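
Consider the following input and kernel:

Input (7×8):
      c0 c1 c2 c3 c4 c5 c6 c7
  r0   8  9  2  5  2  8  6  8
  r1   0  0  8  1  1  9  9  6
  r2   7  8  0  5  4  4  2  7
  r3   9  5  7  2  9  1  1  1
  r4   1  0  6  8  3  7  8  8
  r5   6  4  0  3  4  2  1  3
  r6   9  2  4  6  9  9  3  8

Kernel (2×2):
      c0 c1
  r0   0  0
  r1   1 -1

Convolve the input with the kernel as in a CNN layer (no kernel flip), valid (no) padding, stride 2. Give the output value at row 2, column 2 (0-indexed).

2

The receptive field on the input at this output position is [3 7 / 4 2]. Elementwise product with the kernel and sum: 4·1 + 2·-1.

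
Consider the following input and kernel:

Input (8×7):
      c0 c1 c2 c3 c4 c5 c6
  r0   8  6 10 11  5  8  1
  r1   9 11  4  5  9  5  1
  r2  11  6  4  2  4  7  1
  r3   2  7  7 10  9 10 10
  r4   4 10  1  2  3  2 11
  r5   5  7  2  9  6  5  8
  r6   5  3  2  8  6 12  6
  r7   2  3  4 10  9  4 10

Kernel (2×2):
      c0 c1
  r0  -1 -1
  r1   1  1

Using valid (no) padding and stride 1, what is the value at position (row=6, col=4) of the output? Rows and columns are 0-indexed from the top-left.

-5

The receptive field on the input at this output position is [6 12 / 9 4]. Elementwise product with the kernel and sum: 6·-1 + 12·-1 + 9·1 + 4·1.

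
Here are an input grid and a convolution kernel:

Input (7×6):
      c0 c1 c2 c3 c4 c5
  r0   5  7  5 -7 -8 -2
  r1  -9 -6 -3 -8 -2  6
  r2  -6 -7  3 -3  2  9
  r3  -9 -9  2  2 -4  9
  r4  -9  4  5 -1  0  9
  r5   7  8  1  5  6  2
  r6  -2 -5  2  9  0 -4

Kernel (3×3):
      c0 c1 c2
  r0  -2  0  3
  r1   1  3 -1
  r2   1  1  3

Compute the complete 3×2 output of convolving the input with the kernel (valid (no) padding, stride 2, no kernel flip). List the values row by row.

-23 -53
-7 16
62 11

Output[0,0]: The receptive field on the input at this output position is [5 7 5 / -9 -6 -3 / -6 -7 3]. Elementwise product with the kernel and sum: 5·-2 + 5·3 + -9·1 + -6·3 + -3·-1 + -6·1 + -7·1 + 3·3.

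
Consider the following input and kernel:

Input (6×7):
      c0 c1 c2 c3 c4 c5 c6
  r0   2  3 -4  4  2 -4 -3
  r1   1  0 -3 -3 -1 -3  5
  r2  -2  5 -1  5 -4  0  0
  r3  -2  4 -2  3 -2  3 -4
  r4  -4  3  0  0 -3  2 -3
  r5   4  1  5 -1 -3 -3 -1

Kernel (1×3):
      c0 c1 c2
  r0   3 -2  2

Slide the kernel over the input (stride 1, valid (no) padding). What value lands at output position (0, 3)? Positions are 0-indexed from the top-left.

0

The receptive field on the input at this output position is [4 2 -4]. Elementwise product with the kernel and sum: 4·3 + 2·-2 + -4·2.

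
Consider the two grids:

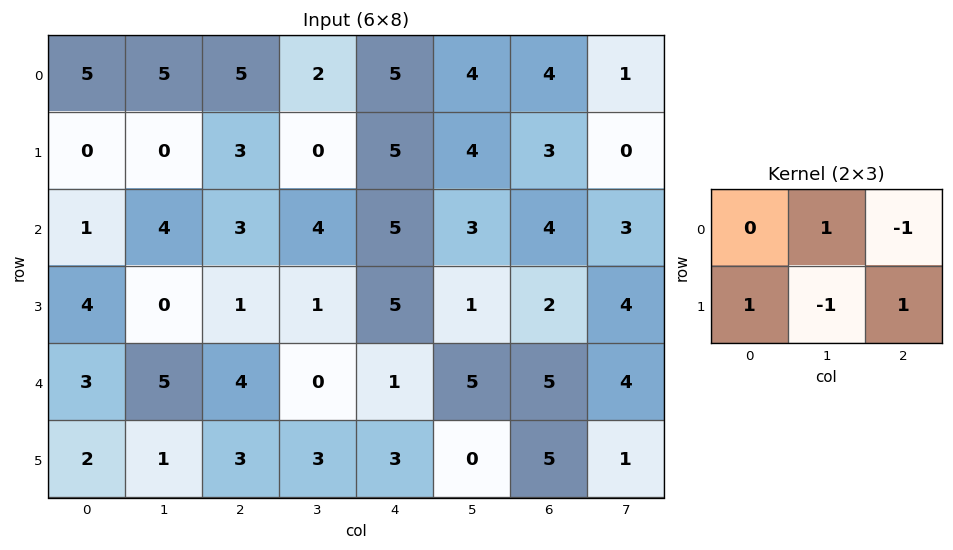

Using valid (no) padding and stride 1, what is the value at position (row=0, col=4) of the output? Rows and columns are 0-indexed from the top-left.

The receptive field on the input at this output position is [5 4 4 / 5 4 3]. Elementwise product with the kernel and sum: 4·1 + 4·-1 + 5·1 + 4·-1 + 3·1.

4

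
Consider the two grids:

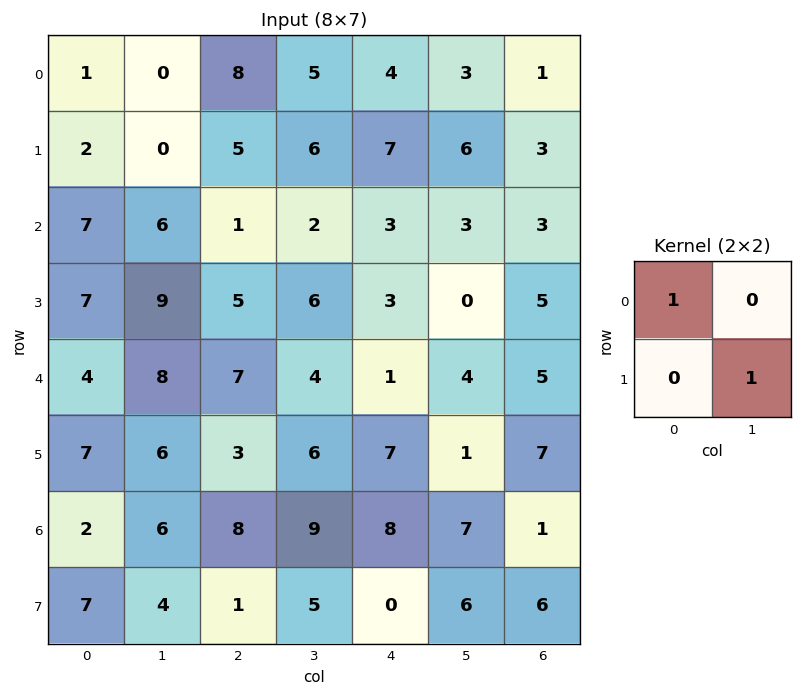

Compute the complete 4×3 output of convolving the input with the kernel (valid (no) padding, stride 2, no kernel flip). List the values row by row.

1 14 10
16 7 3
10 13 2
6 13 14

Output[0,0]: The receptive field on the input at this output position is [1 0 / 2 0]. Elementwise product with the kernel and sum: 1·1 + 0·1.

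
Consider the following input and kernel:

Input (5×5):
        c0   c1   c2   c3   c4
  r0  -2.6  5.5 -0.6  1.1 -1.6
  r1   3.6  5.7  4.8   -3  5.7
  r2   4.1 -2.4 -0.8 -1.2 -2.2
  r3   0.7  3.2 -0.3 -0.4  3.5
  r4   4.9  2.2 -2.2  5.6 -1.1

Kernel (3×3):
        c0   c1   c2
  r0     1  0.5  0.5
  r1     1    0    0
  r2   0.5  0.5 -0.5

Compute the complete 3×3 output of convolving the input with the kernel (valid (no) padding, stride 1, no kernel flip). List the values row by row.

Output[0,0]: The receptive field on the input at this output position is [-2.6 5.5 -0.6 / 3.6 5.7 4.8 / 4.1 -2.4 -0.8]. Elementwise product with the kernel and sum: -2.6·1 + 5.5·0.5 + -0.6·0.5 + 3.6·1 + 4.1·0.5 + -2.4·0.5 + -0.8·-0.5.

4.7 10.45 4.05
15.05 5.85 3.25
7.85 -3 -0.55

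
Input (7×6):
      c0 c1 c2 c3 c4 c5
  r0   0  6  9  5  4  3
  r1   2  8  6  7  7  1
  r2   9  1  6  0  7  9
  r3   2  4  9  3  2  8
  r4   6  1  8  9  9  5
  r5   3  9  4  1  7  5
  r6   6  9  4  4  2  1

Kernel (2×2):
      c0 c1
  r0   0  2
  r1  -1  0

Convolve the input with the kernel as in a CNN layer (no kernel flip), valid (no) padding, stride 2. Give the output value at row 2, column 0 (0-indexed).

-1

The receptive field on the input at this output position is [6 1 / 3 9]. Elementwise product with the kernel and sum: 1·2 + 3·-1.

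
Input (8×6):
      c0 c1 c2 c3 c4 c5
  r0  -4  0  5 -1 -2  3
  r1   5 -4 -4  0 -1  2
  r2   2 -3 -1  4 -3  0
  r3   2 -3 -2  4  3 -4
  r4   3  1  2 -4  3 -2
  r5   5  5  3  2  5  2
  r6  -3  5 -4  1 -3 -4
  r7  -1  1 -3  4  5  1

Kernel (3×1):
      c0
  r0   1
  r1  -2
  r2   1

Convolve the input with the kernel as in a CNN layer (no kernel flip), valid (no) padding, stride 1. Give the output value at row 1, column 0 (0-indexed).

3

The receptive field on the input at this output position is [5 / 2 / 2]. Elementwise product with the kernel and sum: 5·1 + 2·-2 + 2·1.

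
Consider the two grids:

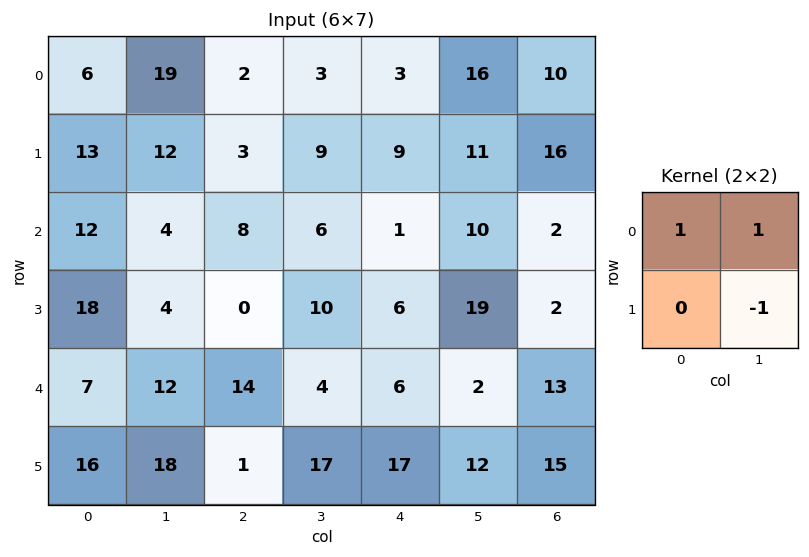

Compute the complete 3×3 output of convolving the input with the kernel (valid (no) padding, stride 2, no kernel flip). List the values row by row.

Output[0,0]: The receptive field on the input at this output position is [6 19 / 13 12]. Elementwise product with the kernel and sum: 6·1 + 19·1 + 12·-1.

13 -4 8
12 4 -8
1 1 -4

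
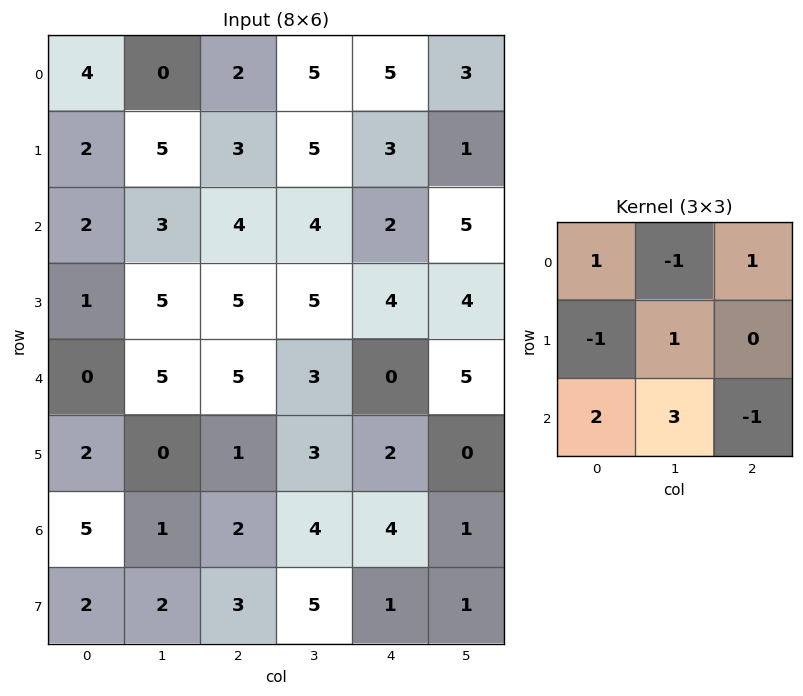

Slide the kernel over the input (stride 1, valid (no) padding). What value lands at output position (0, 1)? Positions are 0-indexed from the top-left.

The receptive field on the input at this output position is [0 2 5 / 5 3 5 / 3 4 4]. Elementwise product with the kernel and sum: 0·1 + 2·-1 + 5·1 + 5·-1 + 3·1 + 3·2 + 4·3 + 4·-1.

15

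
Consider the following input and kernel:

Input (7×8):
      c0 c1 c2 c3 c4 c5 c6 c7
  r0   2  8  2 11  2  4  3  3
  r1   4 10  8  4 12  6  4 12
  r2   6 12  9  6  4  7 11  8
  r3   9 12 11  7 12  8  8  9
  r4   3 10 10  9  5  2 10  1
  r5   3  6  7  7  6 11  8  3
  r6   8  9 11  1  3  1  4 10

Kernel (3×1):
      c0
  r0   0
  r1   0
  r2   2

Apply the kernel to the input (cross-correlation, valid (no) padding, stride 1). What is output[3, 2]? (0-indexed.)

The receptive field on the input at this output position is [11 / 10 / 7]. Elementwise product with the kernel and sum: 7·2.

14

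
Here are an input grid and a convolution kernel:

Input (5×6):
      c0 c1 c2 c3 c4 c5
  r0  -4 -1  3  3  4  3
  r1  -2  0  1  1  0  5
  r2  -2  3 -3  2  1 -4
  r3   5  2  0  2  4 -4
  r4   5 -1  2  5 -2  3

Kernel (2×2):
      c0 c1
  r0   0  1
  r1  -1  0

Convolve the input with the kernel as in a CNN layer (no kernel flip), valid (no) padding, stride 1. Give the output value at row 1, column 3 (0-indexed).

-2

The receptive field on the input at this output position is [1 0 / 2 1]. Elementwise product with the kernel and sum: 0·1 + 2·-1.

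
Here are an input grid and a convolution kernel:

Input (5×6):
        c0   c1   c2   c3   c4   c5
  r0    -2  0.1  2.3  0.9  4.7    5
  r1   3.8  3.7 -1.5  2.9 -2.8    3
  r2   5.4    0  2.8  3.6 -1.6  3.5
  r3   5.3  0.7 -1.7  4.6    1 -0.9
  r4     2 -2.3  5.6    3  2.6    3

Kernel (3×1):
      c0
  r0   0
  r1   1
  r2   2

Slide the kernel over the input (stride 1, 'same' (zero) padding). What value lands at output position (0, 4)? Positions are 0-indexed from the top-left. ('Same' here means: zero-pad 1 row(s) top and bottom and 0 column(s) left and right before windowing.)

-0.9

The receptive field on the zero-padded input at this output position is [0 / 4.7 / -2.8]. Elementwise product with the kernel and sum: 4.7·1 + -2.8·2.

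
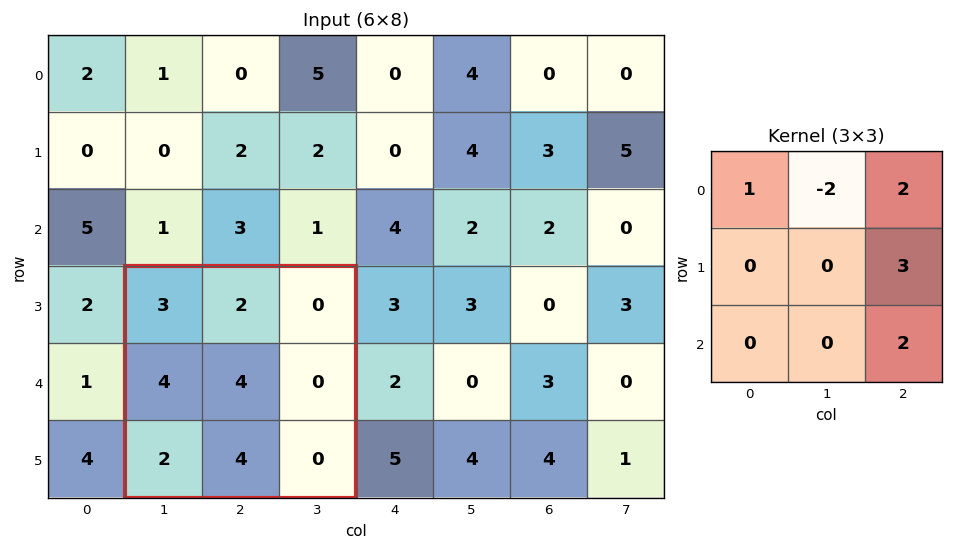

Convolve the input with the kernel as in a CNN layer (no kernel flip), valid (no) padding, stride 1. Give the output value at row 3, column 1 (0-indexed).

The receptive field on the input at this output position is [3 2 0 / 4 4 0 / 2 4 0]. Elementwise product with the kernel and sum: 3·1 + 2·-2 + 0·2 + 0·3 + 0·2.

-1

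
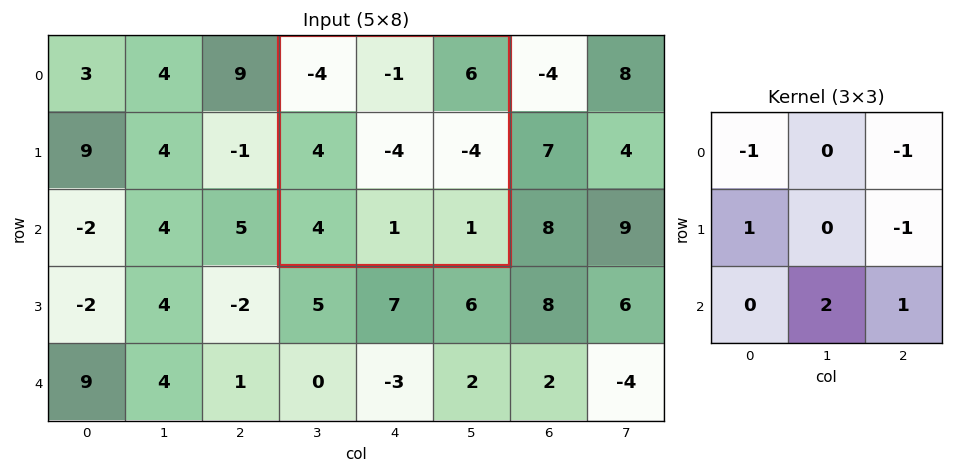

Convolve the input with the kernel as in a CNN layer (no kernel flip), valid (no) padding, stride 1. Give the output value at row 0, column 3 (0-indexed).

The receptive field on the input at this output position is [-4 -1 6 / 4 -4 -4 / 4 1 1]. Elementwise product with the kernel and sum: -4·-1 + 6·-1 + 4·1 + -4·-1 + 1·2 + 1·1.

9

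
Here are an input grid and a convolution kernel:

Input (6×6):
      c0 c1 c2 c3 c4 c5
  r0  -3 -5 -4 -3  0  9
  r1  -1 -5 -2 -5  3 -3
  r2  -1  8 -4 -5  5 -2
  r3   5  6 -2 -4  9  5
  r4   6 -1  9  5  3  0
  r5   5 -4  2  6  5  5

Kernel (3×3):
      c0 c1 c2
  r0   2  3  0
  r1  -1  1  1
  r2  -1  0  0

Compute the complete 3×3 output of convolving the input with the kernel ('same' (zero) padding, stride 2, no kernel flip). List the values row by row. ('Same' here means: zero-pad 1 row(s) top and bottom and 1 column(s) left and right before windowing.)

Output[0,0]: The receptive field on the zero-padded input at this output position is [0 0 0 / 0 -3 -5 / 0 -1 -5]. Elementwise product with the kernel and sum: 0·2 + 0·3 + 0·-1 + -3·1 + -5·1 + 0·-1.

-8 3 17
4 -39 11
20 25 11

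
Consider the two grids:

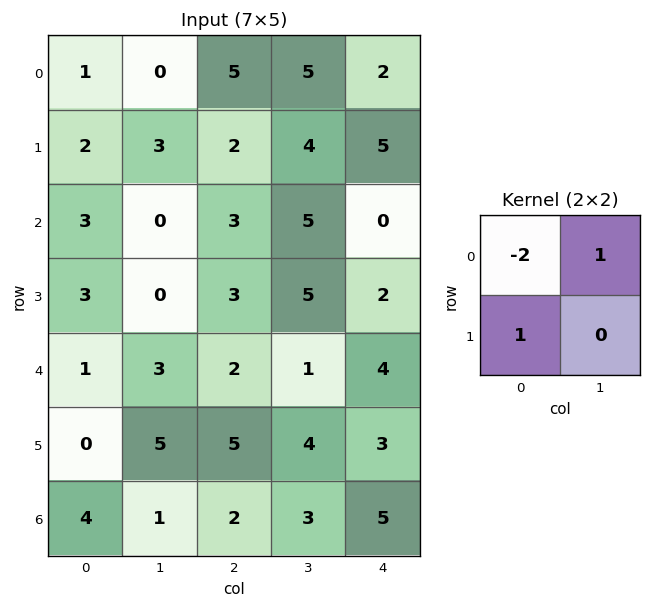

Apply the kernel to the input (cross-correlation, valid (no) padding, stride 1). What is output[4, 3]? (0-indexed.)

6

The receptive field on the input at this output position is [1 4 / 4 3]. Elementwise product with the kernel and sum: 1·-2 + 4·1 + 4·1.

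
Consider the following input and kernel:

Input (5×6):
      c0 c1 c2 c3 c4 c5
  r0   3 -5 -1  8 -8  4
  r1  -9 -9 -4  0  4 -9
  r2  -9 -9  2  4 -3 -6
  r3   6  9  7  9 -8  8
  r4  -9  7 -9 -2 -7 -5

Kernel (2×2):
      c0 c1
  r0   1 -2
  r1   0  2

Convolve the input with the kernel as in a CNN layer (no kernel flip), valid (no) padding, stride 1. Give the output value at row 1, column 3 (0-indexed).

The receptive field on the input at this output position is [0 4 / 4 -3]. Elementwise product with the kernel and sum: 0·1 + 4·-2 + -3·2.

-14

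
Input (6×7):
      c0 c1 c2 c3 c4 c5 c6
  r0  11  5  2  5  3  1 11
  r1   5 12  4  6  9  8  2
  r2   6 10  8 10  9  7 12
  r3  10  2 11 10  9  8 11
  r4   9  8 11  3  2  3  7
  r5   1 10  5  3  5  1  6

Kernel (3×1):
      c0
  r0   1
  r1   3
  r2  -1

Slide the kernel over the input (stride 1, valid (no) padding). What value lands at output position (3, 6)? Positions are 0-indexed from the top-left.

The receptive field on the input at this output position is [11 / 7 / 6]. Elementwise product with the kernel and sum: 11·1 + 7·3 + 6·-1.

26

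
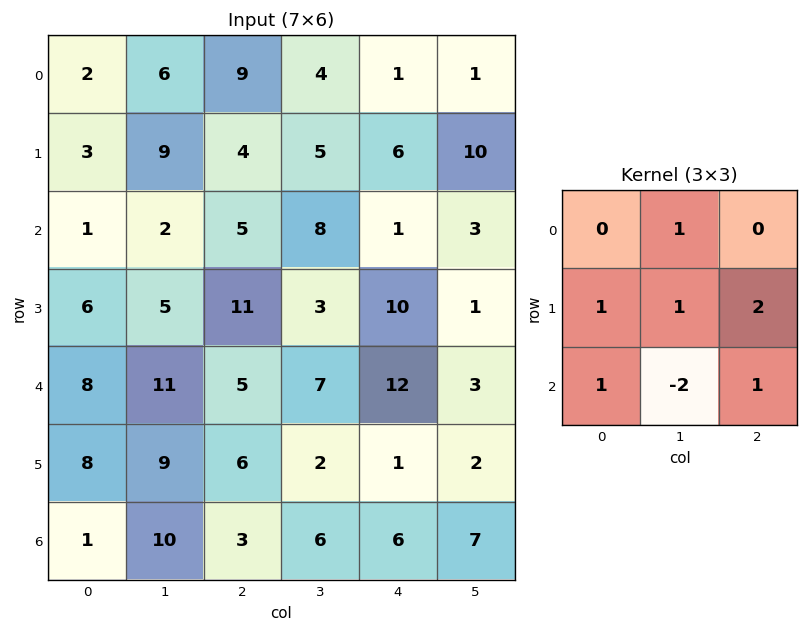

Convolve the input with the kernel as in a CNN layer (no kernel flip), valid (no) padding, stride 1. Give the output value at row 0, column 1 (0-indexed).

The receptive field on the input at this output position is [6 9 4 / 9 4 5 / 2 5 8]. Elementwise product with the kernel and sum: 9·1 + 9·1 + 4·1 + 5·2 + 2·1 + 5·-2 + 8·1.

32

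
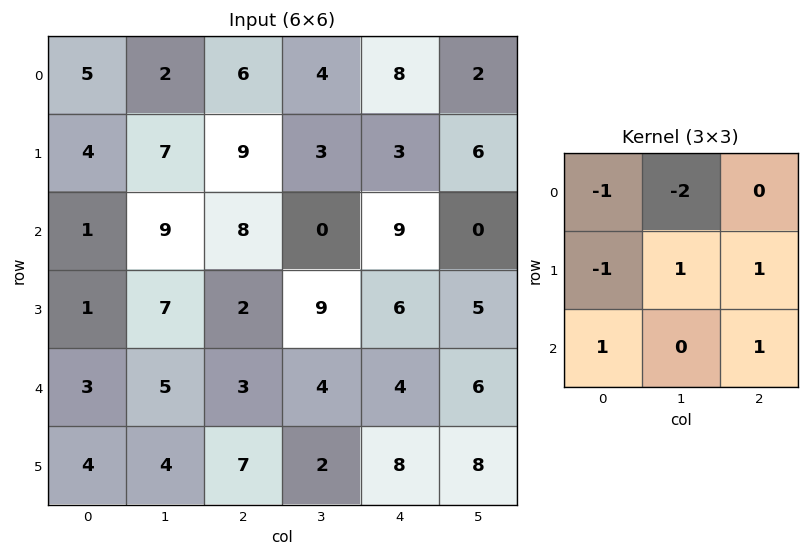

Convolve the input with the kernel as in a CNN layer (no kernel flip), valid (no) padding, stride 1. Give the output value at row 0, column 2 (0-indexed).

0

The receptive field on the input at this output position is [6 4 8 / 9 3 3 / 8 0 9]. Elementwise product with the kernel and sum: 6·-1 + 4·-2 + 9·-1 + 3·1 + 3·1 + 8·1 + 9·1.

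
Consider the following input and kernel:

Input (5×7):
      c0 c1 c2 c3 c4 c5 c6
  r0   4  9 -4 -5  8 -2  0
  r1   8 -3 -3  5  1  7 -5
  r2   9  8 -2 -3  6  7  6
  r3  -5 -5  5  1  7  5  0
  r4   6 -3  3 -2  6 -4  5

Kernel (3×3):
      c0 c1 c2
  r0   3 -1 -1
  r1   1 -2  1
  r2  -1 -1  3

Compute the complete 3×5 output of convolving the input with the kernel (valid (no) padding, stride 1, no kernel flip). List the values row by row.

-5 29 -4 7 13
46 1 10 6 -13
37 9 18 -46 15

Output[0,0]: The receptive field on the input at this output position is [4 9 -4 / 8 -3 -3 / 9 8 -2]. Elementwise product with the kernel and sum: 4·3 + 9·-1 + -4·-1 + 8·1 + -3·-2 + -3·1 + 9·-1 + 8·-1 + -2·3.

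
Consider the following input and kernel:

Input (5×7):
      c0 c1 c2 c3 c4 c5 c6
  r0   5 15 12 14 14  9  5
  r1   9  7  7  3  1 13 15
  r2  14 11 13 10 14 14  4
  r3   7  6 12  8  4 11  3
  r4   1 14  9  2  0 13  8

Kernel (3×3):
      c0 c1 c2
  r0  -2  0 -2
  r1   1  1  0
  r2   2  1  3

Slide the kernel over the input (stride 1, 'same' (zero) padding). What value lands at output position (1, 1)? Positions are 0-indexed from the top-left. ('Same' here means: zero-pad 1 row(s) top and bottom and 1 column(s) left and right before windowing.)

The receptive field on the zero-padded input at this output position is [5 15 12 / 9 7 7 / 14 11 13]. Elementwise product with the kernel and sum: 5·-2 + 12·-2 + 9·1 + 7·1 + 14·2 + 11·1 + 13·3.

60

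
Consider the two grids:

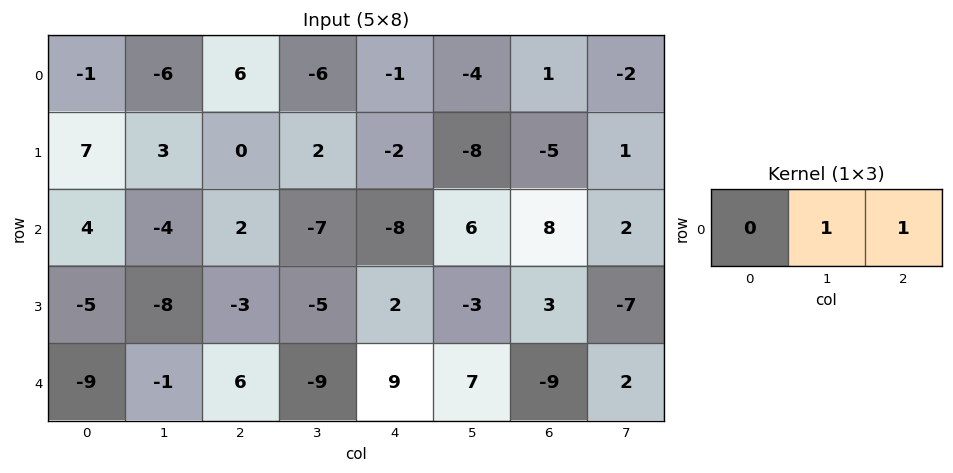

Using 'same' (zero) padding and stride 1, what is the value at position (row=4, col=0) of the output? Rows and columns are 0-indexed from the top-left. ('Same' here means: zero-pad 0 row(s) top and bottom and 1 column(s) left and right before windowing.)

-10

The receptive field on the zero-padded input at this output position is [0 -9 -1]. Elementwise product with the kernel and sum: -9·1 + -1·1.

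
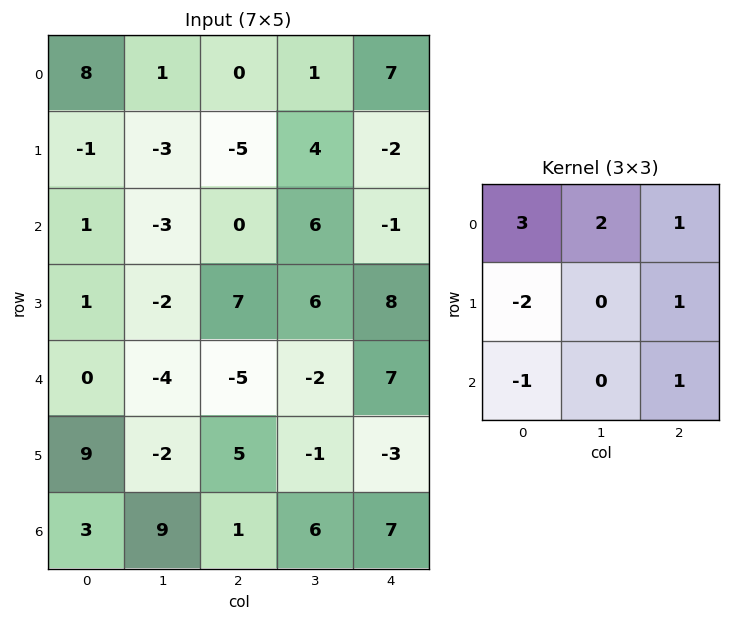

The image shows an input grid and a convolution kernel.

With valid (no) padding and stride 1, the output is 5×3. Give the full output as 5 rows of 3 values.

22 23 16
-10 5 -9
-3 9 17
-3 21 50
-28 -24 -19

Output[0,0]: The receptive field on the input at this output position is [8 1 0 / -1 -3 -5 / 1 -3 0]. Elementwise product with the kernel and sum: 8·3 + 1·2 + 0·1 + -1·-2 + -5·1 + 1·-1 + 0·1.
Output[0,1]: The receptive field on the input at this output position is [1 0 1 / -3 -5 4 / -3 0 6]. Elementwise product with the kernel and sum: 1·3 + 0·2 + 1·1 + -3·-2 + 4·1 + -3·-1 + 6·1.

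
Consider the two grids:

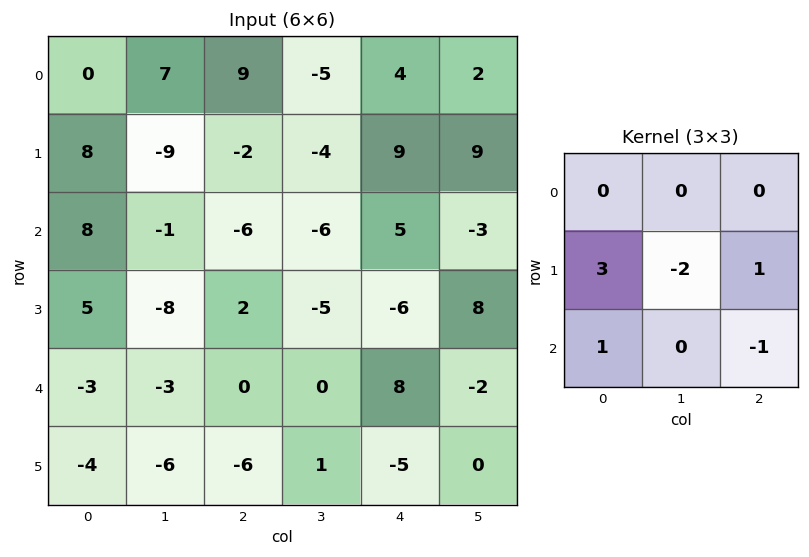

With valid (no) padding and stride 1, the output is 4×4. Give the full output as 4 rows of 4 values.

54 -22 0 -24
23 0 7 -44
30 -36 2 7
-1 -16 7 -17

Output[0,0]: The receptive field on the input at this output position is [0 7 9 / 8 -9 -2 / 8 -1 -6]. Elementwise product with the kernel and sum: 8·3 + -9·-2 + -2·1 + 8·1 + -6·-1.
Output[0,1]: The receptive field on the input at this output position is [7 9 -5 / -9 -2 -4 / -1 -6 -6]. Elementwise product with the kernel and sum: -9·3 + -2·-2 + -4·1 + -1·1 + -6·-1.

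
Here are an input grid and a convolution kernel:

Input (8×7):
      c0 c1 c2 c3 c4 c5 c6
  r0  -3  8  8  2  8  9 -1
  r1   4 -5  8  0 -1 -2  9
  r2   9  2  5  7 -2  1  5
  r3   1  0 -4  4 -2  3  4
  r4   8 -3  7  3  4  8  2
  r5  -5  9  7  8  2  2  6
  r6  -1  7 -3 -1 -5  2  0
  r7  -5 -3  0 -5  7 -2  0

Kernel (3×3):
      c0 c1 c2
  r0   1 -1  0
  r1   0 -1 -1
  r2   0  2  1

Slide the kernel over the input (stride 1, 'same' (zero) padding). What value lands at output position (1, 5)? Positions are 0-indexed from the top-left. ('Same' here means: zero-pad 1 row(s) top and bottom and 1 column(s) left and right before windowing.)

-1

The receptive field on the zero-padded input at this output position is [8 9 -1 / -1 -2 9 / -2 1 5]. Elementwise product with the kernel and sum: 8·1 + 9·-1 + -2·-1 + 9·-1 + 1·2 + 5·1.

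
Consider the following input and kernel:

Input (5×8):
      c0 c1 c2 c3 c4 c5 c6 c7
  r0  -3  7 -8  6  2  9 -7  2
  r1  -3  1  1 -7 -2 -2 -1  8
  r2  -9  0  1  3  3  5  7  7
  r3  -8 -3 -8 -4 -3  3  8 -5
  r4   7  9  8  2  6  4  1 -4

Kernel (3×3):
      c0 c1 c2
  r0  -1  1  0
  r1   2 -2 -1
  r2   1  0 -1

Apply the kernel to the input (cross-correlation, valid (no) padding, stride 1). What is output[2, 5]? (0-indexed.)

5

The receptive field on the input at this output position is [5 7 7 / 3 8 -5 / 4 1 -4]. Elementwise product with the kernel and sum: 5·-1 + 7·1 + 3·2 + 8·-2 + -5·-1 + 4·1 + -4·-1.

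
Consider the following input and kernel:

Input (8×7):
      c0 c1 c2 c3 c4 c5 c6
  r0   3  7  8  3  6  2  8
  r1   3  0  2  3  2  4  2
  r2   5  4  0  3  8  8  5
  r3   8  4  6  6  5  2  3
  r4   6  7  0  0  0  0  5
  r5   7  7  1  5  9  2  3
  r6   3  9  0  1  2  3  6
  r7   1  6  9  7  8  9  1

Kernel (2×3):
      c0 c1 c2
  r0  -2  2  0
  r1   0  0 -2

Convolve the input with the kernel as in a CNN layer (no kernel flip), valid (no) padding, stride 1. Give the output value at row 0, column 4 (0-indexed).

The receptive field on the input at this output position is [6 2 8 / 2 4 2]. Elementwise product with the kernel and sum: 6·-2 + 2·2 + 2·-2.

-12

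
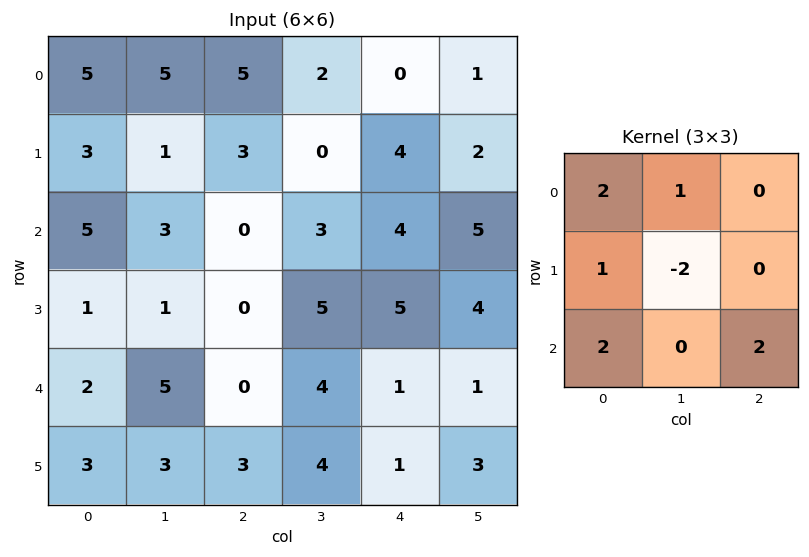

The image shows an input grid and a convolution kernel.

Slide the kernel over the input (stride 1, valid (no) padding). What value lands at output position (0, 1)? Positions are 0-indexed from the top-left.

The receptive field on the input at this output position is [5 5 2 / 1 3 0 / 3 0 3]. Elementwise product with the kernel and sum: 5·2 + 5·1 + 1·1 + 3·-2 + 3·2 + 3·2.

22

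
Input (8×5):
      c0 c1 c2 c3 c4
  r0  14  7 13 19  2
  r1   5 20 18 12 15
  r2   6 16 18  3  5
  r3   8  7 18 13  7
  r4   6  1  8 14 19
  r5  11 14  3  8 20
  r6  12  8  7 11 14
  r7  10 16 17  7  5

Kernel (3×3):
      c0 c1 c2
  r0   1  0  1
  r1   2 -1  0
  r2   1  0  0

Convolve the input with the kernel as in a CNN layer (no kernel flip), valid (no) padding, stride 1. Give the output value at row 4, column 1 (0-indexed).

The receptive field on the input at this output position is [1 8 14 / 14 3 8 / 8 7 11]. Elementwise product with the kernel and sum: 1·1 + 14·1 + 14·2 + 3·-1 + 8·1.

48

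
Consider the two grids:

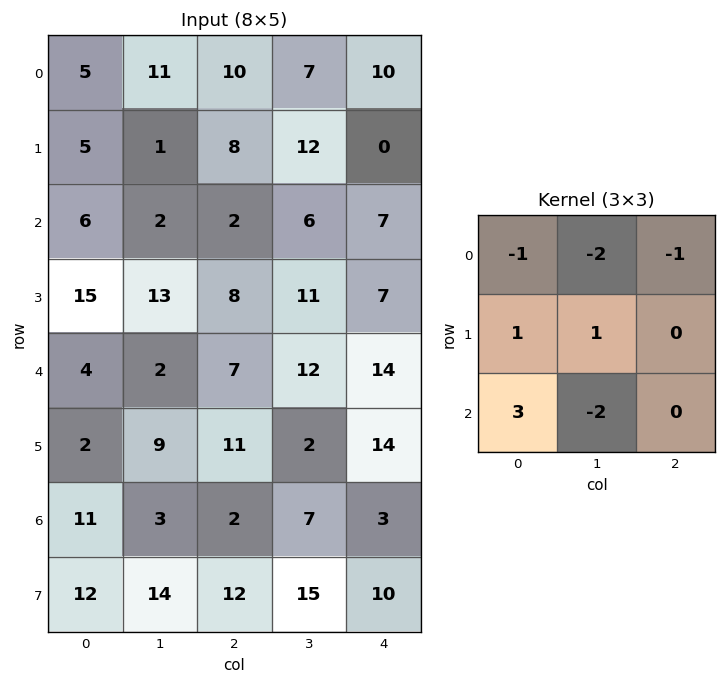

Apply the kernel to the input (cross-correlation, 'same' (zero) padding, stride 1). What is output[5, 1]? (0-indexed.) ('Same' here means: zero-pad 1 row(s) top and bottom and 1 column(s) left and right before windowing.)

23

The receptive field on the zero-padded input at this output position is [4 2 7 / 2 9 11 / 11 3 2]. Elementwise product with the kernel and sum: 4·-1 + 2·-2 + 7·-1 + 2·1 + 9·1 + 11·3 + 3·-2.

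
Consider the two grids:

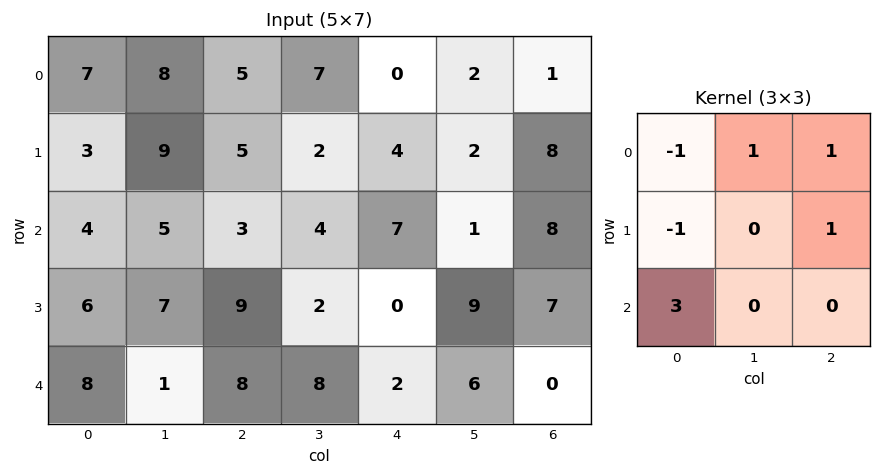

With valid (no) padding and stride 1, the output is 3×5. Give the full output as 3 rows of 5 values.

20 12 10 7 28
28 18 32 7 7
31 0 23 35 15

Output[0,0]: The receptive field on the input at this output position is [7 8 5 / 3 9 5 / 4 5 3]. Elementwise product with the kernel and sum: 7·-1 + 8·1 + 5·1 + 3·-1 + 5·1 + 4·3.
Output[0,1]: The receptive field on the input at this output position is [8 5 7 / 9 5 2 / 5 3 4]. Elementwise product with the kernel and sum: 8·-1 + 5·1 + 7·1 + 9·-1 + 2·1 + 5·3.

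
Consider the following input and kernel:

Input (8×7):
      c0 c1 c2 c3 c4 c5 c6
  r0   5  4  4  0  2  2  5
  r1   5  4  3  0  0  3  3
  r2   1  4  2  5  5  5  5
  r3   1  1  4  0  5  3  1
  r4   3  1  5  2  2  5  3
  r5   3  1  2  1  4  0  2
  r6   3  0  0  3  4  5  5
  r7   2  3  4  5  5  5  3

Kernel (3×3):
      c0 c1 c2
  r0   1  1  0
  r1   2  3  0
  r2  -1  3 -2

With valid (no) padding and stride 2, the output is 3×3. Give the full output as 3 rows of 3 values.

38 13 13
0 12 36
10 15 16

Output[0,0]: The receptive field on the input at this output position is [5 4 4 / 5 4 3 / 1 4 2]. Elementwise product with the kernel and sum: 5·1 + 4·1 + 5·2 + 4·3 + 1·-1 + 4·3 + 2·-2.
Output[0,1]: The receptive field on the input at this output position is [4 0 2 / 3 0 0 / 2 5 5]. Elementwise product with the kernel and sum: 4·1 + 0·1 + 3·2 + 0·3 + 2·-1 + 5·3 + 5·-2.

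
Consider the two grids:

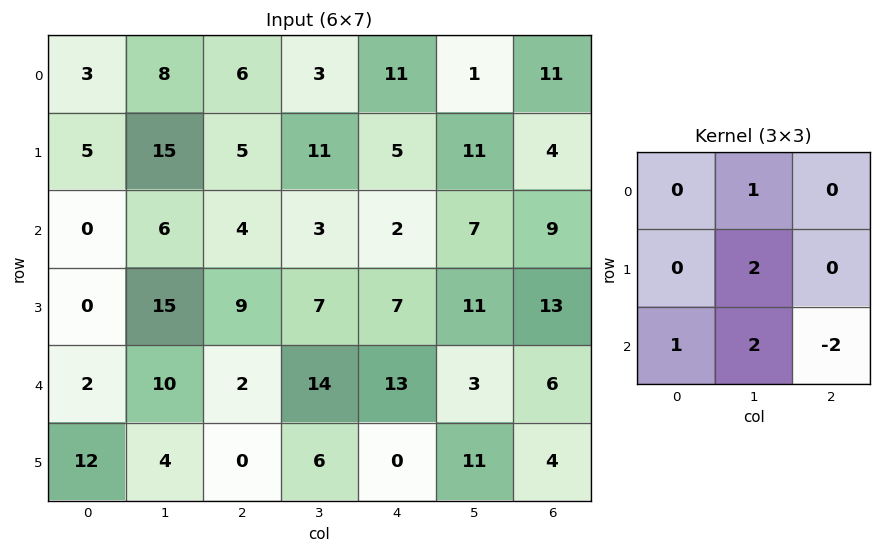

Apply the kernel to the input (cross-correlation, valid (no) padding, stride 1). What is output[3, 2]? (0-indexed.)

47

The receptive field on the input at this output position is [9 7 7 / 2 14 13 / 0 6 0]. Elementwise product with the kernel and sum: 7·1 + 14·2 + 0·1 + 6·2 + 0·-2.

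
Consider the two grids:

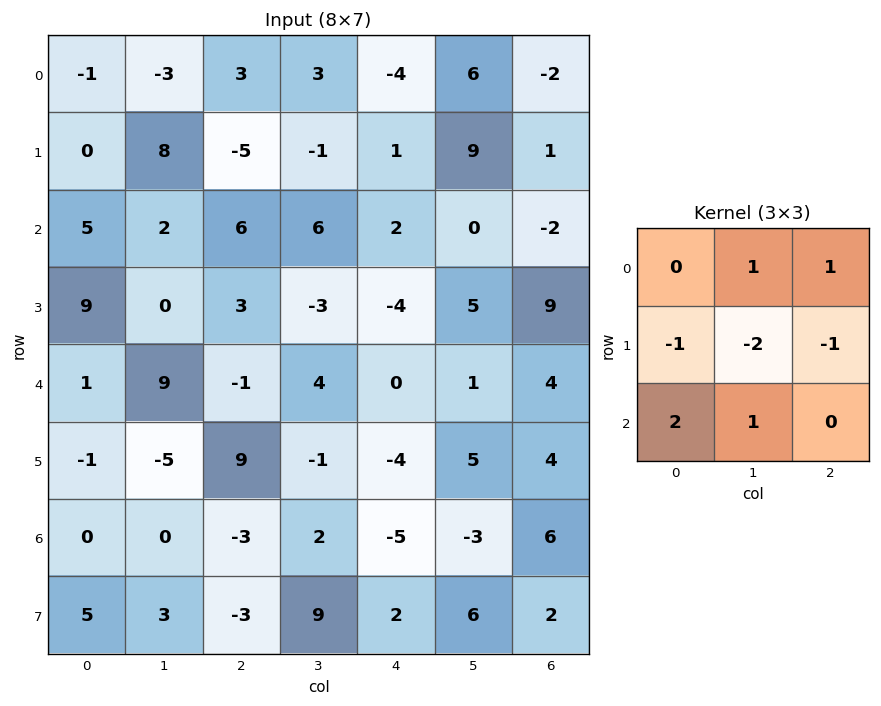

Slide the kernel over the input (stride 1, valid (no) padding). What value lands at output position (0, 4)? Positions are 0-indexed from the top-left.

-12

The receptive field on the input at this output position is [-4 6 -2 / 1 9 1 / 2 0 -2]. Elementwise product with the kernel and sum: 6·1 + -2·1 + 1·-1 + 9·-2 + 1·-1 + 2·2 + 0·1.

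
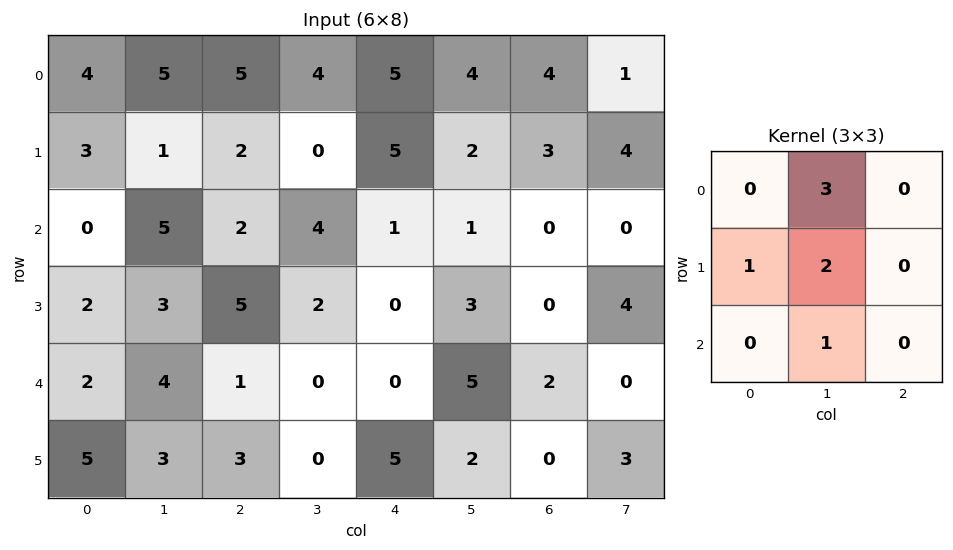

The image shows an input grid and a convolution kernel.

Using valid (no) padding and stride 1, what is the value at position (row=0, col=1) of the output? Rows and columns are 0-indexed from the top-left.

22

The receptive field on the input at this output position is [5 5 4 / 1 2 0 / 5 2 4]. Elementwise product with the kernel and sum: 5·3 + 1·1 + 2·2 + 2·1.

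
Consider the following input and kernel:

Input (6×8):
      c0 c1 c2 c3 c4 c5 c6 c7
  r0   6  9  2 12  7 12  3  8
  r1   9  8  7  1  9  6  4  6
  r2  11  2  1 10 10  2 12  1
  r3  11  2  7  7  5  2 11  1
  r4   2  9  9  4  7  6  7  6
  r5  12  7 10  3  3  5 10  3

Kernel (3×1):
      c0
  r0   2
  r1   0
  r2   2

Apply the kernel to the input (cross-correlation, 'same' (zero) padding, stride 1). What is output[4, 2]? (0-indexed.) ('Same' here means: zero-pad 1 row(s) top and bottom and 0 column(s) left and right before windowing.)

The receptive field on the zero-padded input at this output position is [7 / 9 / 10]. Elementwise product with the kernel and sum: 7·2 + 10·2.

34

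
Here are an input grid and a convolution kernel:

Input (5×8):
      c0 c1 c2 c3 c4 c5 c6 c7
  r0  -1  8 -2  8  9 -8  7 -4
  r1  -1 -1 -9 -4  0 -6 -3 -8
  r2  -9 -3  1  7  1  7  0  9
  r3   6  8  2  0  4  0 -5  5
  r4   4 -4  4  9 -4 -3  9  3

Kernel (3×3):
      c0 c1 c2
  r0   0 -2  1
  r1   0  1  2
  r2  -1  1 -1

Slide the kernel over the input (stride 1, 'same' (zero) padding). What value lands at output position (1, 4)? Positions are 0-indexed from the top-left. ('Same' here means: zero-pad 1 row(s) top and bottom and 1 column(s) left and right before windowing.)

-51

The receptive field on the zero-padded input at this output position is [8 9 -8 / -4 0 -6 / 7 1 7]. Elementwise product with the kernel and sum: 9·-2 + -8·1 + 0·1 + -6·2 + 7·-1 + 1·1 + 7·-1.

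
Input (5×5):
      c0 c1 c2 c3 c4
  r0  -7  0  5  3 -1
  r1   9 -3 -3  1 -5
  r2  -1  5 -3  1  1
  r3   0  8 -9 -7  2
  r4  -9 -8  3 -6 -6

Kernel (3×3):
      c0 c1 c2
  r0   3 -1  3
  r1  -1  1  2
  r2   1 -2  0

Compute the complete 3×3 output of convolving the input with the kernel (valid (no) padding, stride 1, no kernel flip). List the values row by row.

-35 17 -2
5 17 -14
-20 -24 14

Output[0,0]: The receptive field on the input at this output position is [-7 0 5 / 9 -3 -3 / -1 5 -3]. Elementwise product with the kernel and sum: -7·3 + 0·-1 + 5·3 + 9·-1 + -3·1 + -3·2 + -1·1 + 5·-2.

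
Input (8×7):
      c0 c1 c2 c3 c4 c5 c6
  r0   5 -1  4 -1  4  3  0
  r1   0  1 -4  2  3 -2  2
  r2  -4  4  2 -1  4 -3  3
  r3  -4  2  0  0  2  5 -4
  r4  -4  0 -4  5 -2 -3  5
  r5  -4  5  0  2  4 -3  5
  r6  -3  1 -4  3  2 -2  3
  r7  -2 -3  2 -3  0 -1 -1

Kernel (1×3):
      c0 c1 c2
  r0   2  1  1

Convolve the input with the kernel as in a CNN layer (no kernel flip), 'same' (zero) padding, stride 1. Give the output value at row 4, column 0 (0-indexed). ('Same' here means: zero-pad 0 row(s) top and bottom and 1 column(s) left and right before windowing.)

-4

The receptive field on the zero-padded input at this output position is [0 -4 0]. Elementwise product with the kernel and sum: 0·2 + -4·1 + 0·1.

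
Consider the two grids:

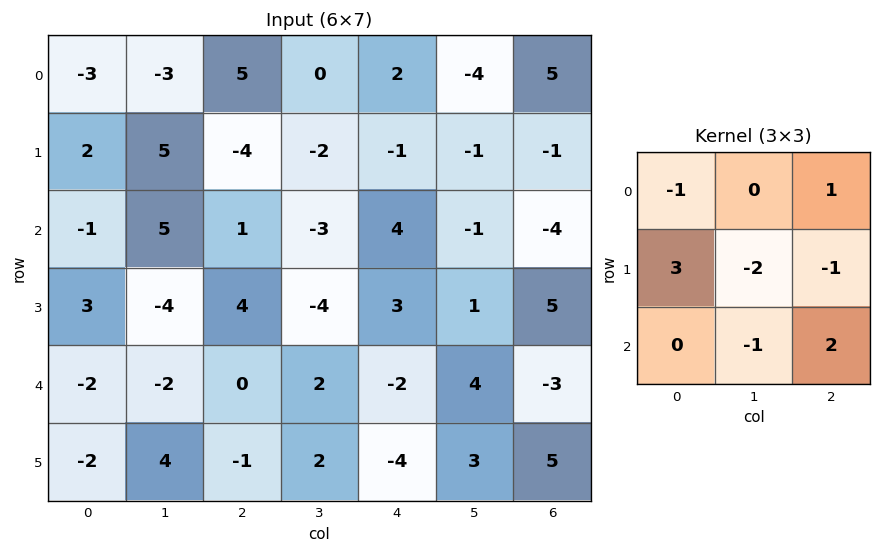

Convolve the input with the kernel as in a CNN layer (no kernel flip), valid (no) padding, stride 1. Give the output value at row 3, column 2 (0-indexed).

-13

The receptive field on the input at this output position is [4 -4 3 / 0 2 -2 / -1 2 -4]. Elementwise product with the kernel and sum: 4·-1 + 3·1 + 0·3 + 2·-2 + -2·-1 + 2·-1 + -4·2.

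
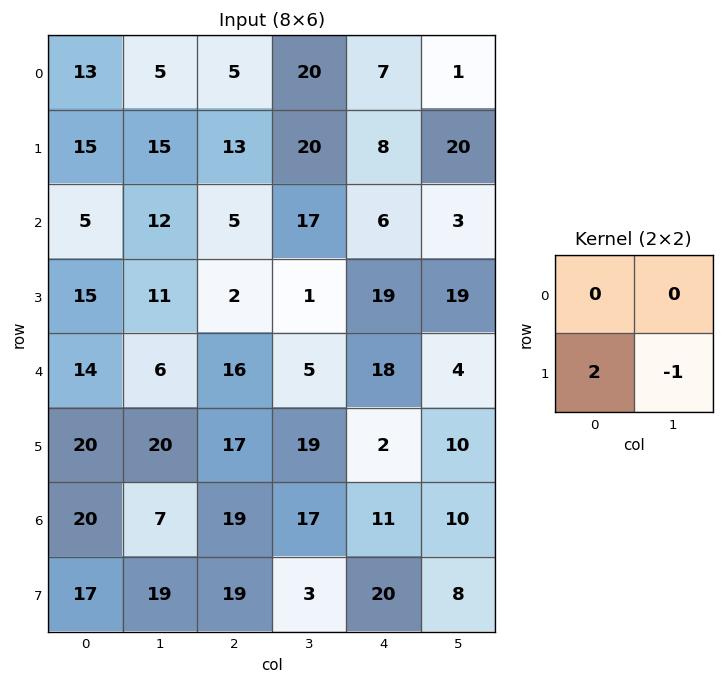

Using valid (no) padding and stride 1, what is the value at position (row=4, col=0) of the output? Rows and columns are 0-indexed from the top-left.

The receptive field on the input at this output position is [14 6 / 20 20]. Elementwise product with the kernel and sum: 20·2 + 20·-1.

20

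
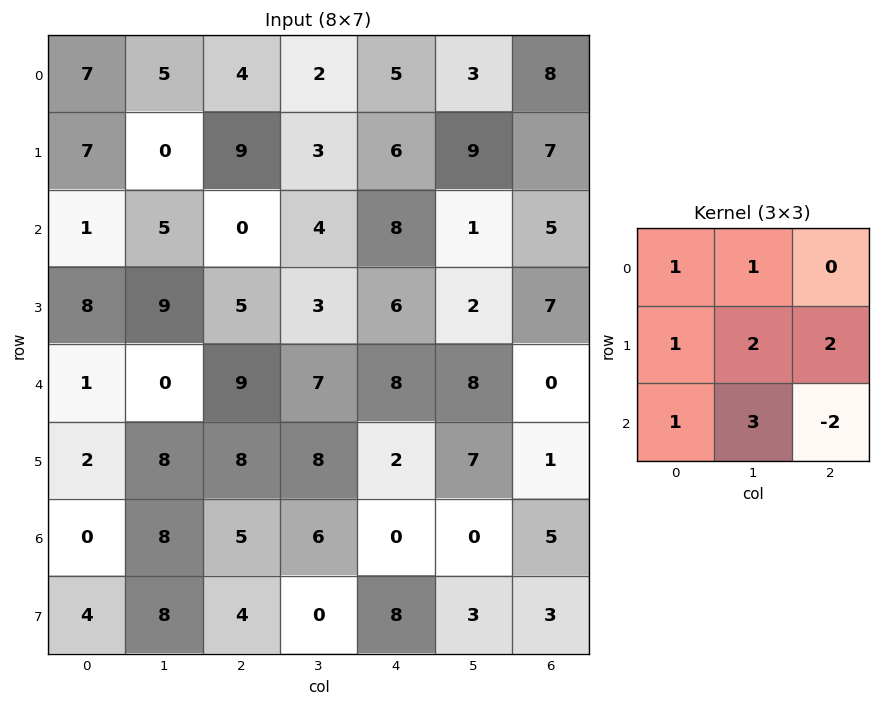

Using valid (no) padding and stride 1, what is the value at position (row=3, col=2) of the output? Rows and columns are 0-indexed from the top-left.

The receptive field on the input at this output position is [5 3 6 / 9 7 8 / 8 8 2]. Elementwise product with the kernel and sum: 5·1 + 3·1 + 9·1 + 7·2 + 8·2 + 8·1 + 8·3 + 2·-2.

75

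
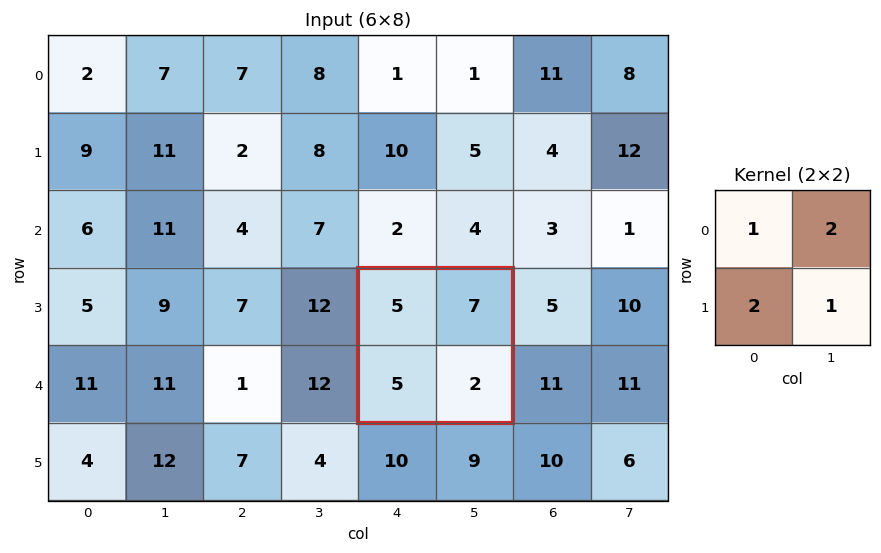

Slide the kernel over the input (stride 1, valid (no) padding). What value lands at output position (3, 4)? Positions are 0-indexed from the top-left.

31

The receptive field on the input at this output position is [5 7 / 5 2]. Elementwise product with the kernel and sum: 5·1 + 7·2 + 5·2 + 2·1.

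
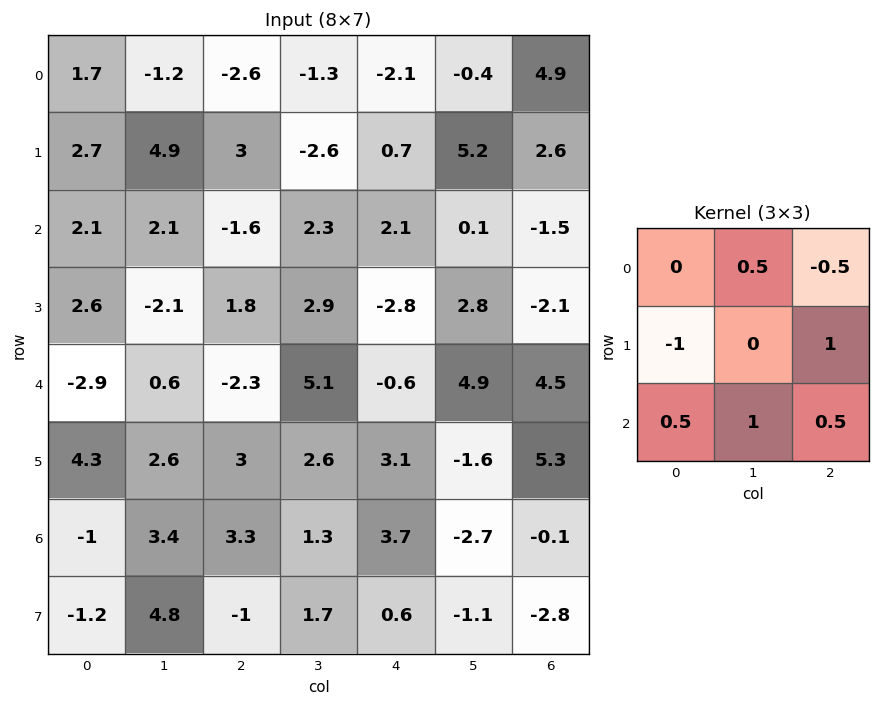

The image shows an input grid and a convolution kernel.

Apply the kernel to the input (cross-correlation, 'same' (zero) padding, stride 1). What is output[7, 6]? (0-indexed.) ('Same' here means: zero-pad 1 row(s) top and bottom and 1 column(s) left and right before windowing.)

1.05

The receptive field on the zero-padded input at this output position is [-2.7 -0.1 0 / -1.1 -2.8 0 / 0 0 0]. Elementwise product with the kernel and sum: -0.1·0.5 + 0·-0.5 + -1.1·-1 + 0·1 + 0·0.5 + 0·1 + 0·0.5.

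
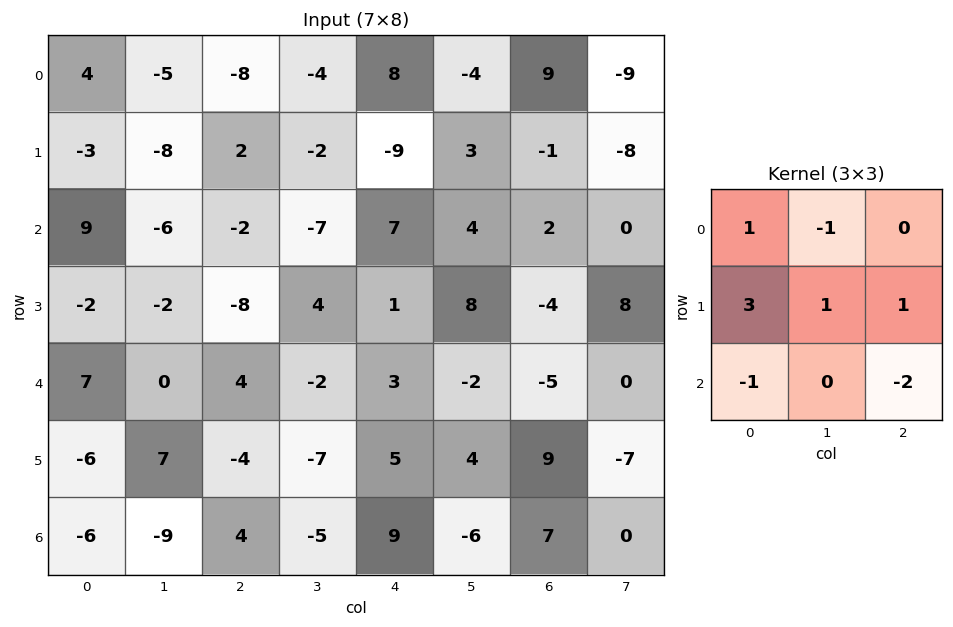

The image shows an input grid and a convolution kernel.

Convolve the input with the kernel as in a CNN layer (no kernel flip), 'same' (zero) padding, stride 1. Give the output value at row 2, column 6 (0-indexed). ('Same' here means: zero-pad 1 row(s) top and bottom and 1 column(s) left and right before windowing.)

-6

The receptive field on the zero-padded input at this output position is [3 -1 -8 / 4 2 0 / 8 -4 8]. Elementwise product with the kernel and sum: 3·1 + -1·-1 + 4·3 + 2·1 + 0·1 + 8·-1 + 8·-2.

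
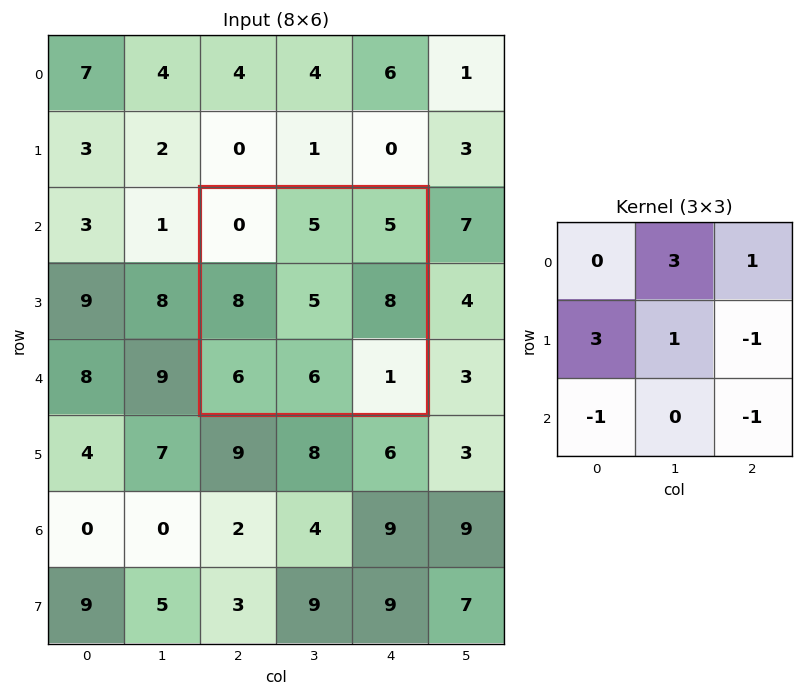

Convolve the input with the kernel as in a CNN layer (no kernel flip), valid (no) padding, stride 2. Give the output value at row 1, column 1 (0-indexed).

34

The receptive field on the input at this output position is [0 5 5 / 8 5 8 / 6 6 1]. Elementwise product with the kernel and sum: 5·3 + 5·1 + 8·3 + 5·1 + 8·-1 + 6·-1 + 1·-1.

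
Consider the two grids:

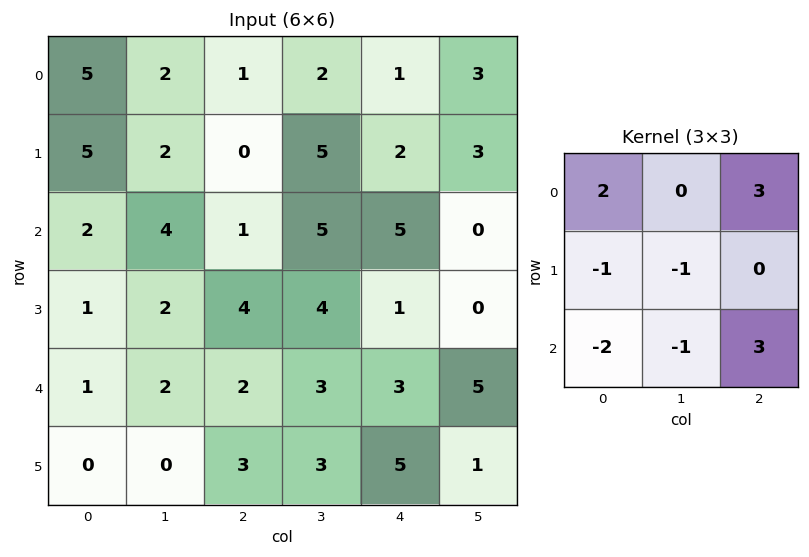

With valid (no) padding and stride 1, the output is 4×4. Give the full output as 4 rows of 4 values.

Output[0,0]: The receptive field on the input at this output position is [5 2 1 / 5 2 0 / 2 4 1]. Elementwise product with the kernel and sum: 5·2 + 1·3 + 5·-1 + 2·-1 + 2·-2 + 4·-1 + 1·3.
Output[0,1]: The receptive field on the input at this output position is [2 1 2 / 2 0 5 / 4 1 5]. Elementwise product with the kernel and sum: 2·2 + 2·3 + 2·-1 + 0·-1 + 4·-2 + 1·-1 + 5·3.

1 14 8 -9
12 18 -9 0
6 20 11 11
20 18 12 -6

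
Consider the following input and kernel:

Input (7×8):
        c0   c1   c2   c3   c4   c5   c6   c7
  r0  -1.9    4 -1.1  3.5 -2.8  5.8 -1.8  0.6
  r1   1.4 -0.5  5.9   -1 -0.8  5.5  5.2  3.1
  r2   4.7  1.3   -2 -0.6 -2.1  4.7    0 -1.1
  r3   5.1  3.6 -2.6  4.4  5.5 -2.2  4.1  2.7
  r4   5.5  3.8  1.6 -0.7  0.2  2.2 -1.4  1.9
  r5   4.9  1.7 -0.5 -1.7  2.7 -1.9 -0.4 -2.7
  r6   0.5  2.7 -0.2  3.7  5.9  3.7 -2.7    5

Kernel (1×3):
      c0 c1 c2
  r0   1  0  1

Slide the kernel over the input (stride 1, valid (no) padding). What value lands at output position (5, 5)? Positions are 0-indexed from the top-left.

-4.6

The receptive field on the input at this output position is [-1.9 -0.4 -2.7]. Elementwise product with the kernel and sum: -1.9·1 + -2.7·1.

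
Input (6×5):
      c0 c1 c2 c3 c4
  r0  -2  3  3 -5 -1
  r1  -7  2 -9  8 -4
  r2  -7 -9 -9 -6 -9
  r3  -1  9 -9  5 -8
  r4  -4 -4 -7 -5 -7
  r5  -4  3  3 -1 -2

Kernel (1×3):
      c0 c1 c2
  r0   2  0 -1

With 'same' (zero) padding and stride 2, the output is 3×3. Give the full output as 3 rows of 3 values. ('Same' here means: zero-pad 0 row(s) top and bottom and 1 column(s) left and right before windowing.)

-3 11 -10
9 -12 -12
4 -3 -10

Output[0,0]: The receptive field on the zero-padded input at this output position is [0 -2 3]. Elementwise product with the kernel and sum: 0·2 + 3·-1.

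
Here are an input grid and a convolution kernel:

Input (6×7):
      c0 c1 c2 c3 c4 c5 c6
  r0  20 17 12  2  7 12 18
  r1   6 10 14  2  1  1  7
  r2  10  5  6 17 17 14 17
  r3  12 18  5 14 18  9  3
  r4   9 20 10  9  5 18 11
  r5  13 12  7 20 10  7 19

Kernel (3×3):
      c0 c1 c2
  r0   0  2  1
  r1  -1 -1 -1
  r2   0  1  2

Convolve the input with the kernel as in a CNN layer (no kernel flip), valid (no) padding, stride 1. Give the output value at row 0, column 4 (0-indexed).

81

The receptive field on the input at this output position is [7 12 18 / 1 1 7 / 17 14 17]. Elementwise product with the kernel and sum: 12·2 + 18·1 + 1·-1 + 1·-1 + 7·-1 + 14·1 + 17·2.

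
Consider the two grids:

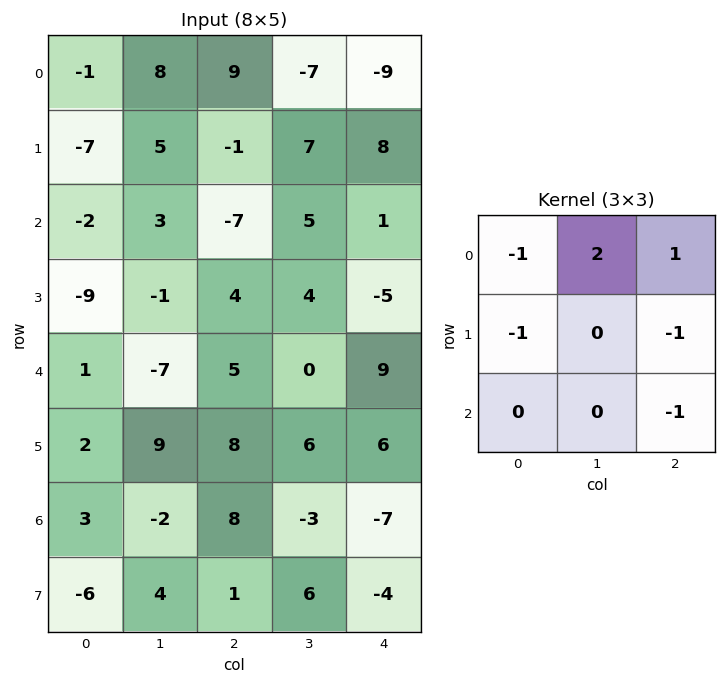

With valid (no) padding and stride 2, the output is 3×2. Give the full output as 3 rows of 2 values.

41 -40
1 10
-28 -3

Output[0,0]: The receptive field on the input at this output position is [-1 8 9 / -7 5 -1 / -2 3 -7]. Elementwise product with the kernel and sum: -1·-1 + 8·2 + 9·1 + -7·-1 + -1·-1 + -7·-1.
Output[0,1]: The receptive field on the input at this output position is [9 -7 -9 / -1 7 8 / -7 5 1]. Elementwise product with the kernel and sum: 9·-1 + -7·2 + -9·1 + -1·-1 + 8·-1 + 1·-1.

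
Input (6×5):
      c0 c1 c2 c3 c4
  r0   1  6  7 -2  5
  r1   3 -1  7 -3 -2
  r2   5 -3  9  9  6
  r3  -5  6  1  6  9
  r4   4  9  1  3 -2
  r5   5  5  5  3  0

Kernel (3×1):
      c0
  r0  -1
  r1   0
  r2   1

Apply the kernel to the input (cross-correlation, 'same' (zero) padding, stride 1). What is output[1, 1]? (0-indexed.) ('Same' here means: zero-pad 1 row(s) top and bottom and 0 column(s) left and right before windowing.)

-9

The receptive field on the zero-padded input at this output position is [6 / -1 / -3]. Elementwise product with the kernel and sum: 6·-1 + -3·1.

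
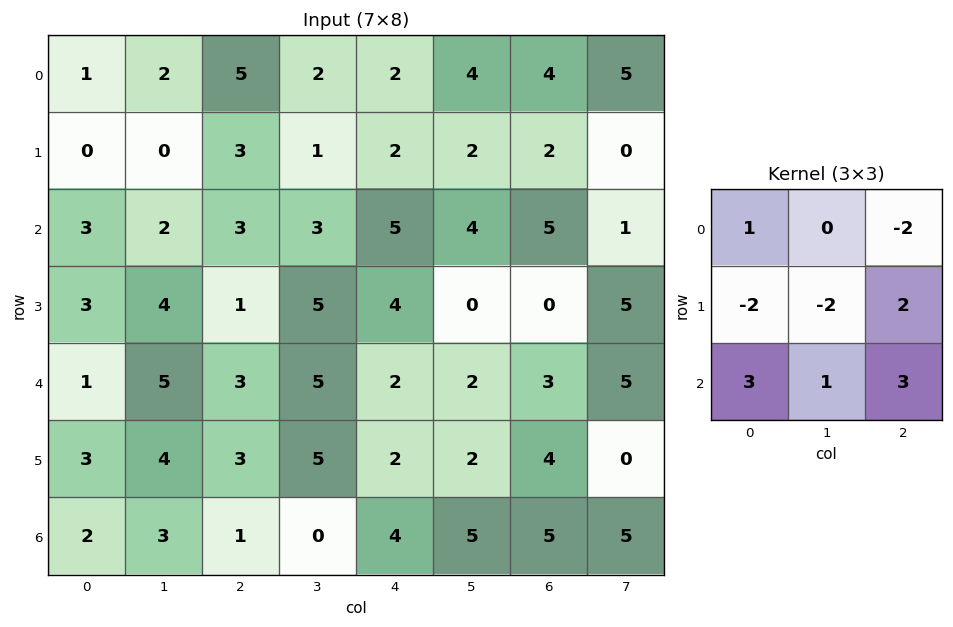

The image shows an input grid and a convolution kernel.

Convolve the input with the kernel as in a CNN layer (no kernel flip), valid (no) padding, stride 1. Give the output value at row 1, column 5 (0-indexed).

The receptive field on the input at this output position is [2 2 0 / 4 5 1 / 0 0 5]. Elementwise product with the kernel and sum: 2·1 + 0·-2 + 4·-2 + 5·-2 + 1·2 + 0·3 + 0·1 + 5·3.

1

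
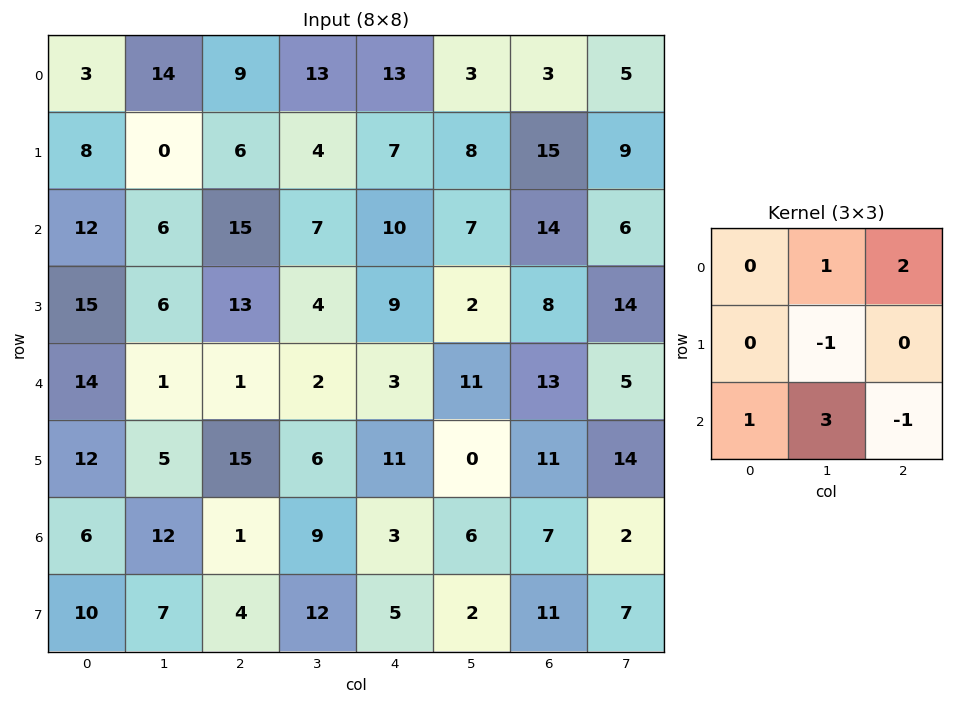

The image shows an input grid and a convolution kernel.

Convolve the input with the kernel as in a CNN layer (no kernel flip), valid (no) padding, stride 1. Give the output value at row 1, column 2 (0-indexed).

The receptive field on the input at this output position is [6 4 7 / 15 7 10 / 13 4 9]. Elementwise product with the kernel and sum: 4·1 + 7·2 + 7·-1 + 13·1 + 4·3 + 9·-1.

27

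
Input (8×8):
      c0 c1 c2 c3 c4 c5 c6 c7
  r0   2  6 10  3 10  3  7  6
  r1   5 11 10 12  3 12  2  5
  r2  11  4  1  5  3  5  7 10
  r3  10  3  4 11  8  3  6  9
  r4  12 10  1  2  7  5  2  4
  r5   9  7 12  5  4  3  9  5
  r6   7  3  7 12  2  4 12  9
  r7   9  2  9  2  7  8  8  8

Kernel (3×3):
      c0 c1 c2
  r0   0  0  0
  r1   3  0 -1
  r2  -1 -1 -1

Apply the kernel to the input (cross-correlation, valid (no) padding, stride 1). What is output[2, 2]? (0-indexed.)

-6

The receptive field on the input at this output position is [1 5 3 / 4 11 8 / 1 2 7]. Elementwise product with the kernel and sum: 4·3 + 8·-1 + 1·-1 + 2·-1 + 7·-1.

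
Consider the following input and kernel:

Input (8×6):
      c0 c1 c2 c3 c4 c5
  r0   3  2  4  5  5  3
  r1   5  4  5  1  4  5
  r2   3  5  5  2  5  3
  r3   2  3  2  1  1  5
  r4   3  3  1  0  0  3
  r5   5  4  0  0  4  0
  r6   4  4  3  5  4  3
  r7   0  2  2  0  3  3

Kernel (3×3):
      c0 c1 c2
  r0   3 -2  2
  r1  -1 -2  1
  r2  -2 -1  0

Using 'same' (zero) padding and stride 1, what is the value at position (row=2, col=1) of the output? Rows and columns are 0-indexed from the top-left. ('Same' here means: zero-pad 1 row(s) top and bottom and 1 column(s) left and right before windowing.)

The receptive field on the zero-padded input at this output position is [5 4 5 / 3 5 5 / 2 3 2]. Elementwise product with the kernel and sum: 5·3 + 4·-2 + 5·2 + 3·-1 + 5·-2 + 5·1 + 2·-2 + 3·-1.

2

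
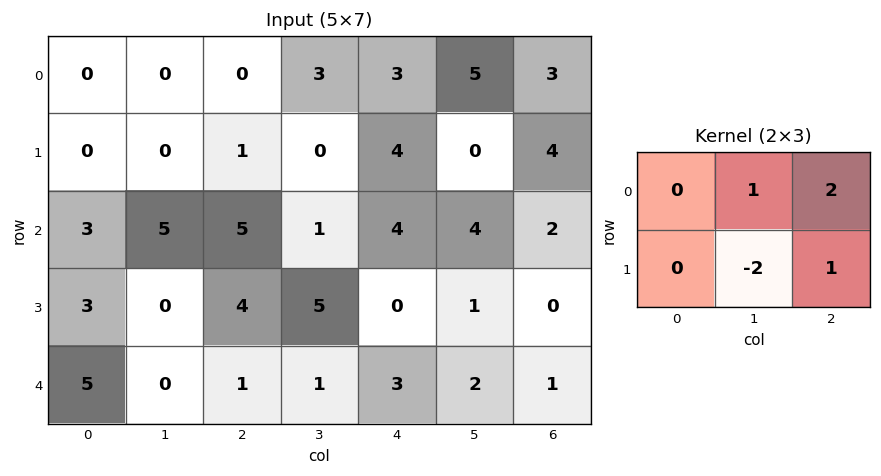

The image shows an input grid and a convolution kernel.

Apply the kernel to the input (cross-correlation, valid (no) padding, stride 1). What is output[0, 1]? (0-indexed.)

4

The receptive field on the input at this output position is [0 0 3 / 0 1 0]. Elementwise product with the kernel and sum: 0·1 + 3·2 + 1·-2 + 0·1.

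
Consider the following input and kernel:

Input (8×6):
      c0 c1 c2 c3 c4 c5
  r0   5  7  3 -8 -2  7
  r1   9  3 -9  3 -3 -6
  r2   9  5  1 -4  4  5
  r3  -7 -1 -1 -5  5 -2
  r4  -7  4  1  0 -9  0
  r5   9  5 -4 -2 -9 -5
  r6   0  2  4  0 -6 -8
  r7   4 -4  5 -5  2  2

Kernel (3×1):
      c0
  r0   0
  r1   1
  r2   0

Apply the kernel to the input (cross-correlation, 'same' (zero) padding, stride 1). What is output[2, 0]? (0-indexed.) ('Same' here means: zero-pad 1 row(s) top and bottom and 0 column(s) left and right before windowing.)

The receptive field on the zero-padded input at this output position is [9 / 9 / -7]. Elementwise product with the kernel and sum: 9·1.

9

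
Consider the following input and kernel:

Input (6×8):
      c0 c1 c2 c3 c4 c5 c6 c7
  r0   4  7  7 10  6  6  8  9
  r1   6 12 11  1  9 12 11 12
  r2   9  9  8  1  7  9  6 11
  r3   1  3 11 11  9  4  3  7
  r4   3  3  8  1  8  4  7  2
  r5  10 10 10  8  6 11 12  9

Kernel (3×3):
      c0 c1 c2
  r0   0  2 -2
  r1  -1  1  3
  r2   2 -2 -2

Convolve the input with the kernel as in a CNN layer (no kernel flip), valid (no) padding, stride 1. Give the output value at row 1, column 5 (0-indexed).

16

The receptive field on the input at this output position is [12 11 12 / 9 6 11 / 4 3 7]. Elementwise product with the kernel and sum: 11·2 + 12·-2 + 9·-1 + 6·1 + 11·3 + 4·2 + 3·-2 + 7·-2.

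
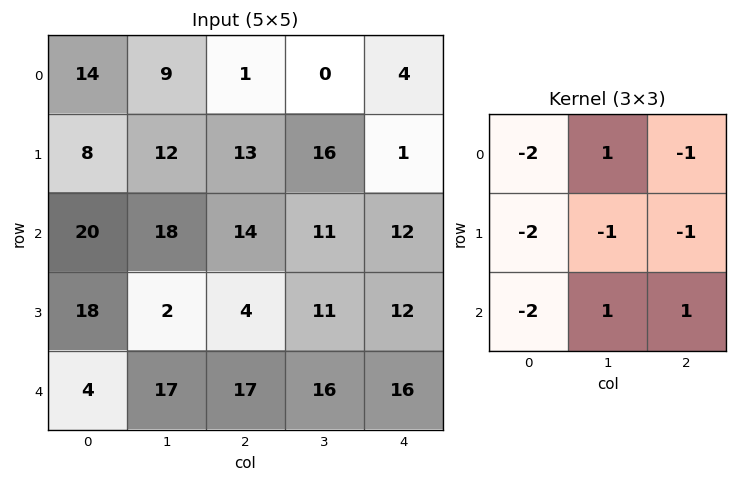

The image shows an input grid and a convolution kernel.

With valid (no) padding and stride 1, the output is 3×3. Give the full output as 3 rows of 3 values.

Output[0,0]: The receptive field on the input at this output position is [14 9 1 / 8 12 13 / 20 18 14]. Elementwise product with the kernel and sum: 14·-2 + 9·1 + 1·-1 + 8·-2 + 12·-1 + 13·-1 + 20·-2 + 18·1 + 14·1.

-69 -81 -54
-119 -77 -47
-52 -53 -62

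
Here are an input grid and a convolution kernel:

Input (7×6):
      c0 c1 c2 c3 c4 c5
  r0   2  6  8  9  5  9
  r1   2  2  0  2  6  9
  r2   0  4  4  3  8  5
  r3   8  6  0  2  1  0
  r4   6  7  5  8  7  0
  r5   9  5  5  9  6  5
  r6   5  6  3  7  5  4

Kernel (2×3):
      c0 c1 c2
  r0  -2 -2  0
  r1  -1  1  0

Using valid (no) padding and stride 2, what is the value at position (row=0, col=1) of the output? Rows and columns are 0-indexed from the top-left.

The receptive field on the input at this output position is [8 9 5 / 0 2 6]. Elementwise product with the kernel and sum: 8·-2 + 9·-2 + 0·-1 + 2·1.

-32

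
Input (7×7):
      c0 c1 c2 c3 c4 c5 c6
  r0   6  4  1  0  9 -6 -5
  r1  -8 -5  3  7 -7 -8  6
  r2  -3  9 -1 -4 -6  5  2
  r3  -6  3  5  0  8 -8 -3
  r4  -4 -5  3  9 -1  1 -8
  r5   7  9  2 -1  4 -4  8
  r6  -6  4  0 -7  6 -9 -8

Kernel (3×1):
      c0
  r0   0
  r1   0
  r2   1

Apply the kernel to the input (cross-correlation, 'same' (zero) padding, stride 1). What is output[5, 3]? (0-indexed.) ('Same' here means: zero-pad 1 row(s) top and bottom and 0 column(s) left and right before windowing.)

-7

The receptive field on the zero-padded input at this output position is [9 / -1 / -7]. Elementwise product with the kernel and sum: -7·1.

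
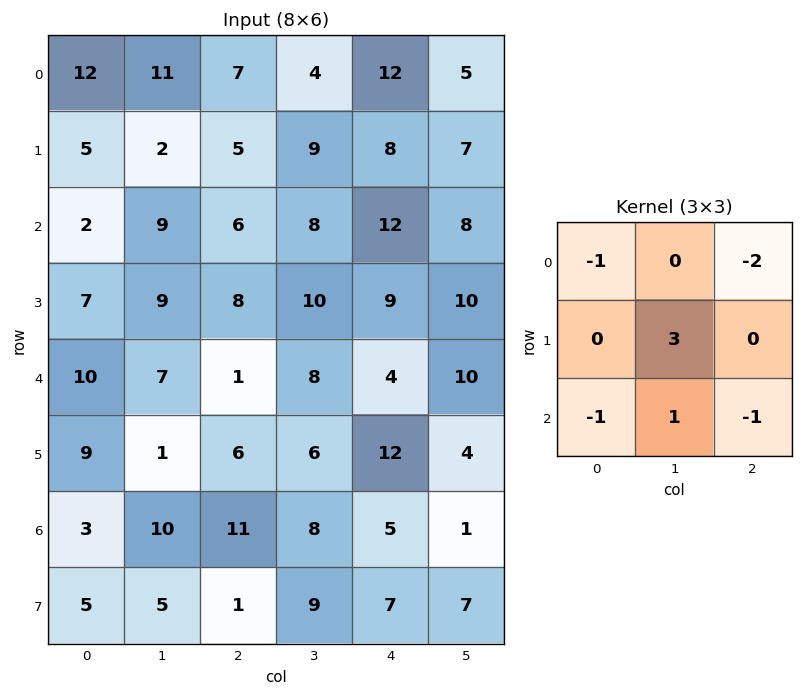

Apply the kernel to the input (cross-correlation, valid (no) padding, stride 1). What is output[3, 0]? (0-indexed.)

-16

The receptive field on the input at this output position is [7 9 8 / 10 7 1 / 9 1 6]. Elementwise product with the kernel and sum: 7·-1 + 8·-2 + 7·3 + 9·-1 + 1·1 + 6·-1.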